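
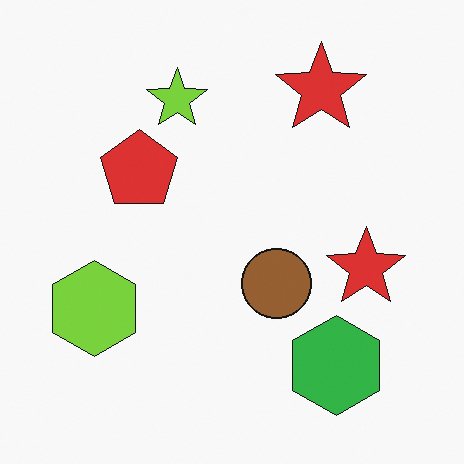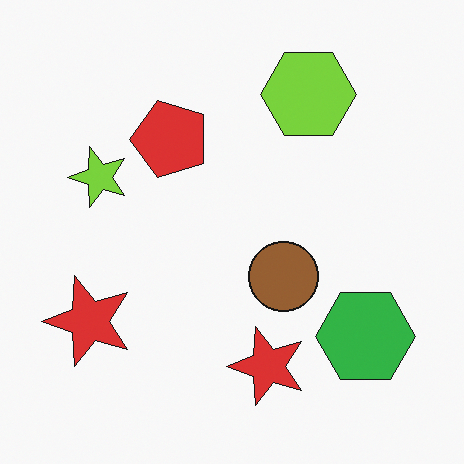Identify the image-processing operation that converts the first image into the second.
It was transposed (reflected across the top-left ↔ bottom-right diagonal).

Shapes have swapped their row and column positions — what was in the top-right is now in the bottom-left — a diagonal reflection.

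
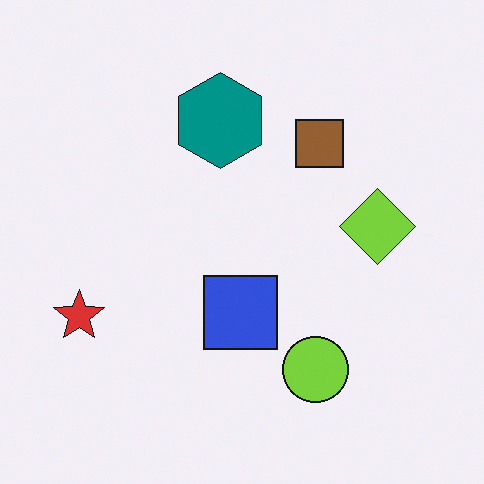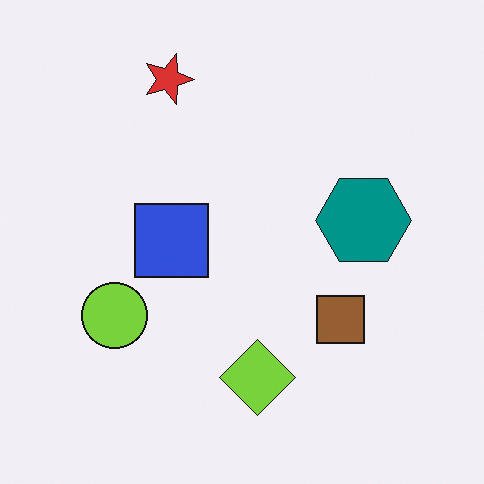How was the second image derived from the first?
The image was rotated 90° clockwise.

The red star sits in the left of the first image and the top of the second — consistent with a whole-image 90° clockwise rotation.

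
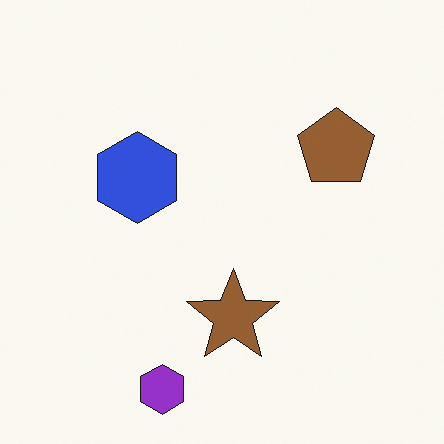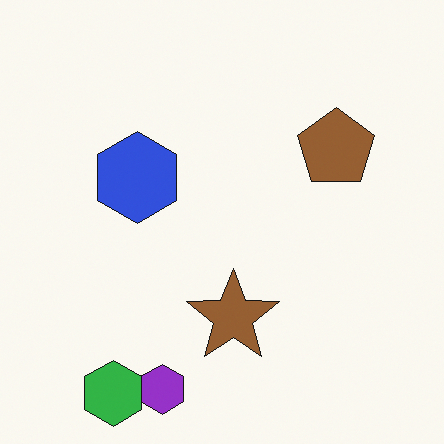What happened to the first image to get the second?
It was overlaid with an additional green hexagon.

A green hexagon appears in the second image that is absent from the first.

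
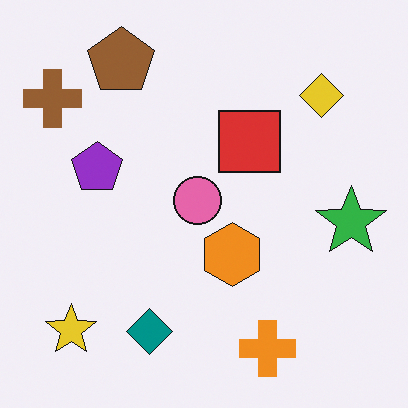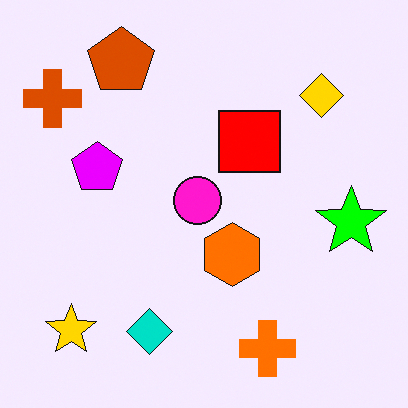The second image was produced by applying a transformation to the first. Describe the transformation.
This is the original image made much more vivid (saturation change).

All colors are more vivid — a global saturation change.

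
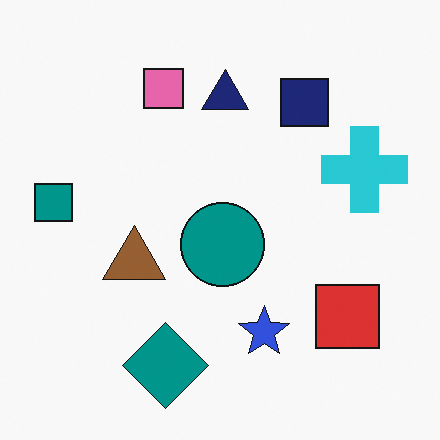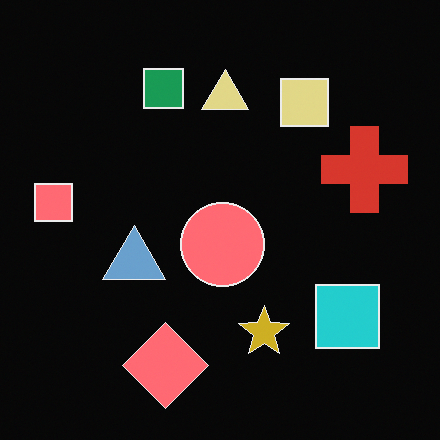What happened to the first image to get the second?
The transformation is: color-inverted (negative).

The light background has become dark and every shape's color is its complement — a photographic negative.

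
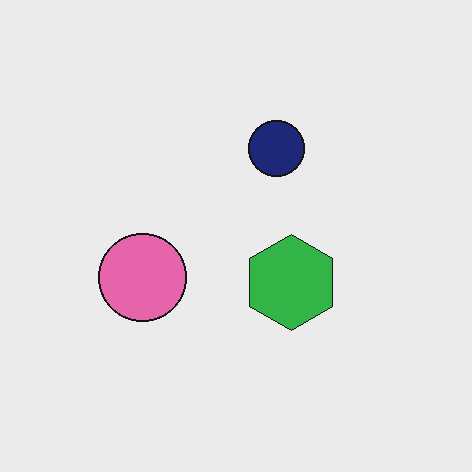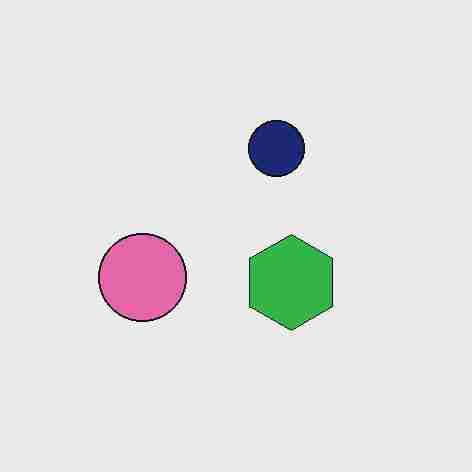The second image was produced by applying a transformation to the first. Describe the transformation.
The transformation is: heavily JPEG-compressed with obvious blocking artifacts.

Blocky 8×8 compression artifacts appear around shape edges and the flat background shows ringing — characteristic JPEG degradation.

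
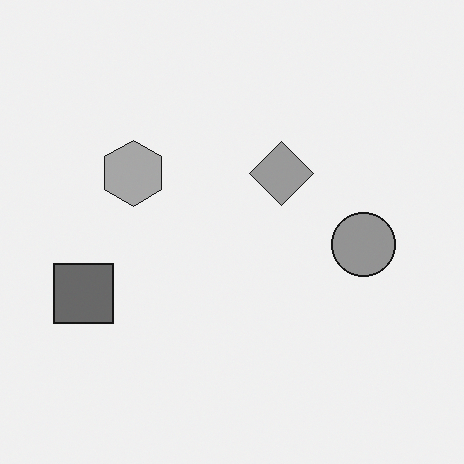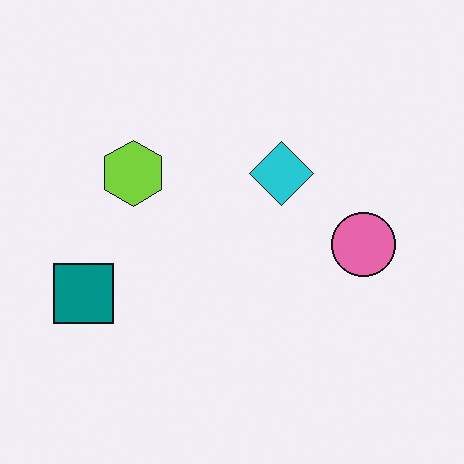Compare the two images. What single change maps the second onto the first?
The image was converted to grayscale.

All color is removed — every shape is now a shade of grey.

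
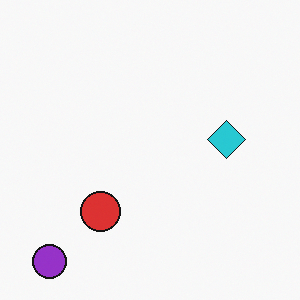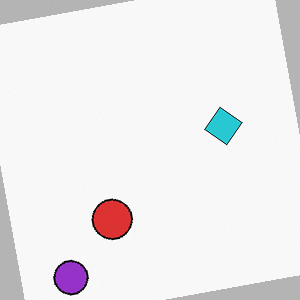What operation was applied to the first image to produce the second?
It was rotated counter-clockwise by a small amount.

Every shape is tilted by the same angle and the image corners show triangular fill wedges — a whole-image rotation by a non-right angle.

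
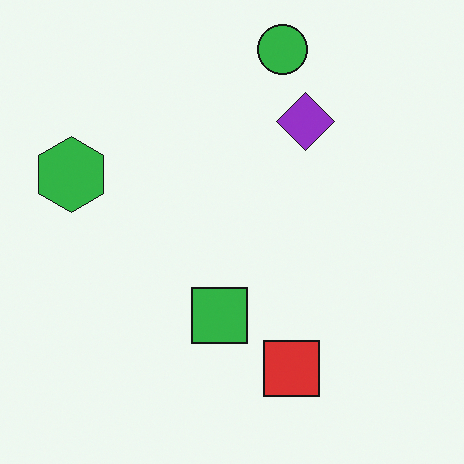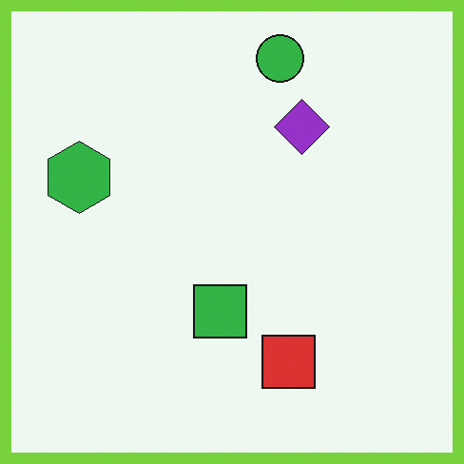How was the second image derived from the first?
The second image is the first framed with a lime border.

A solid lime frame runs around the edge of the second image, with the content slightly shrunk inside it.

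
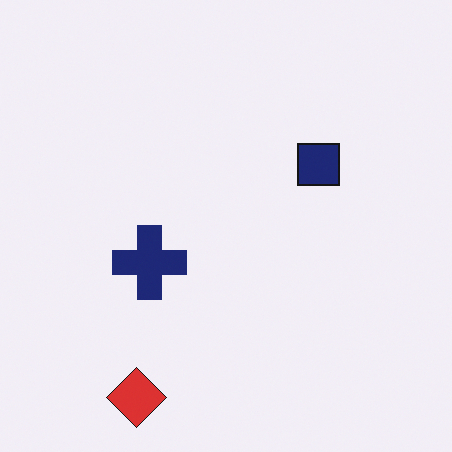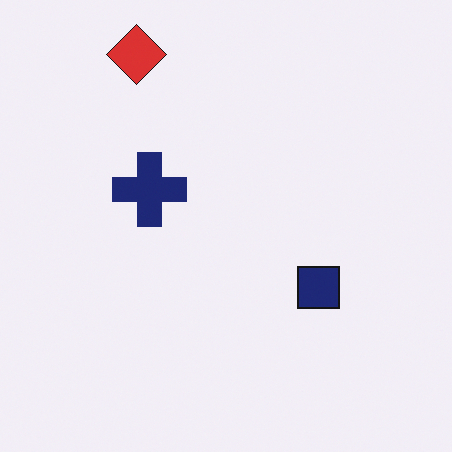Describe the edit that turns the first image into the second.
This is the original image flipped vertically (top ↔ bottom).

The red diamond is in the bottom-left of the first image and the top-left of the second — shapes on opposite sides of the horizontal midline have swapped in a mirror flip.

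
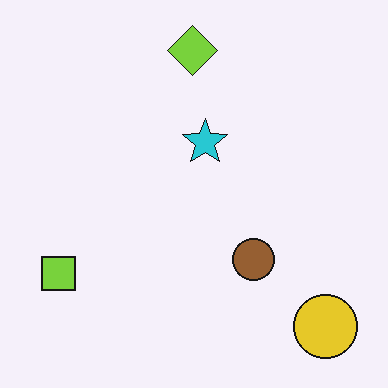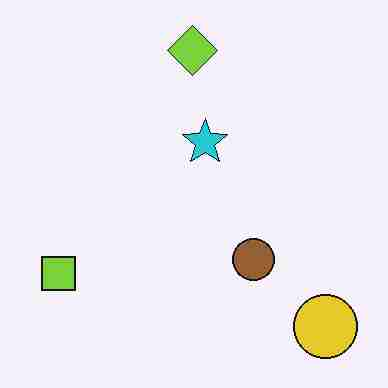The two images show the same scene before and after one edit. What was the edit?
Degraded with heavy JPEG compression.

Blocky 8×8 compression artifacts appear around shape edges and the flat background shows ringing — characteristic JPEG degradation.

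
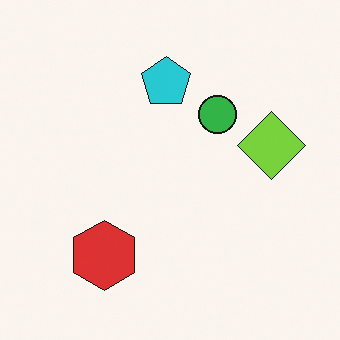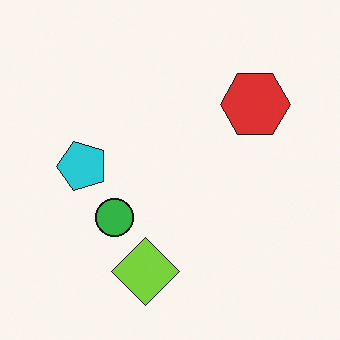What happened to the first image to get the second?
This is the original image transposed (reflected across the top-left ↔ bottom-right diagonal).

Shapes have swapped their row and column positions — what was in the top-right is now in the bottom-left — a diagonal reflection.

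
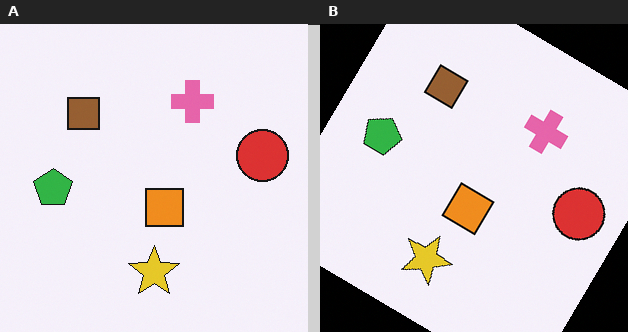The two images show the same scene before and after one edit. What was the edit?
The right (B) image is the left (A) rotated clockwise by a large amount — several tens of degrees.

Every shape is tilted by the same angle and the image corners show triangular fill wedges — a whole-image rotation by a non-right angle.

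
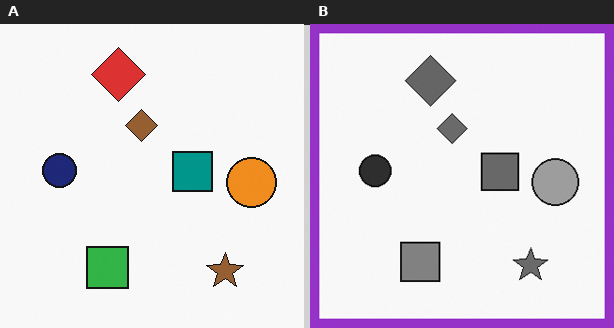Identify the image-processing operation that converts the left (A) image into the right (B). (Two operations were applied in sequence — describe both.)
The right (B) image is the left (A) converted to grayscale, then framed with a purple border.

All color is removed — every shape is now a shade of grey. A solid purple frame runs around the edge of the right (B) image, with the content slightly shrunk inside it.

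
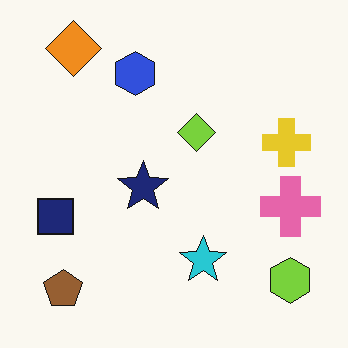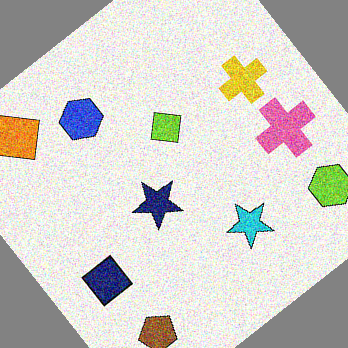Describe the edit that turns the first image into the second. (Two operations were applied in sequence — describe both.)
The transformation is: degraded with a thick layer of grain, then rotated counter-clockwise by a large amount — several tens of degrees.

Random speckle covers the whole image, including the flat background. Every shape is tilted by the same angle and the image corners show triangular fill wedges — a whole-image rotation by a non-right angle.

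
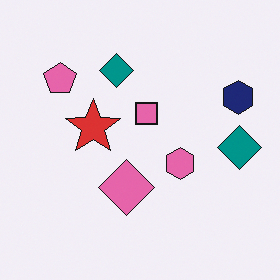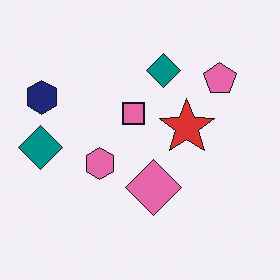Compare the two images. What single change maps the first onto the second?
Flipped horizontally (left ↔ right).

The navy hexagon is in the right of the first image and the left of the second — shapes on opposite sides of the vertical midline have swapped in a mirror flip.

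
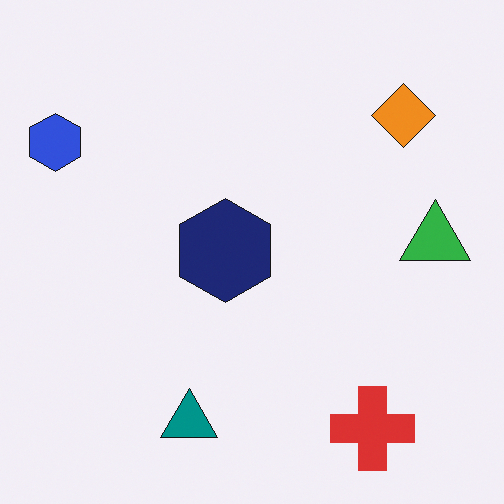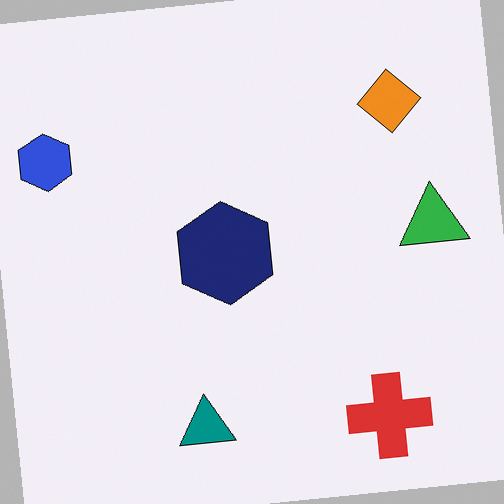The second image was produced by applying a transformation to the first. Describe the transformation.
It was rotated counter-clockwise by a small amount.

Every shape is tilted by the same angle and the image corners show triangular fill wedges — a whole-image rotation by a non-right angle.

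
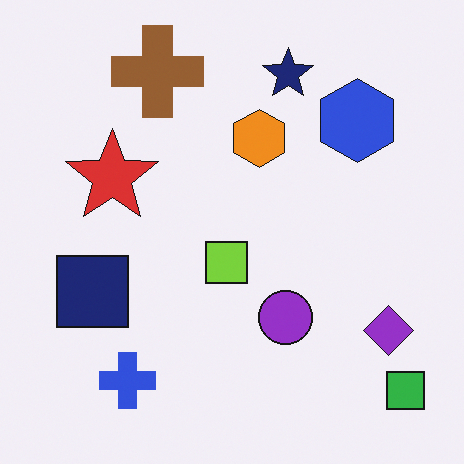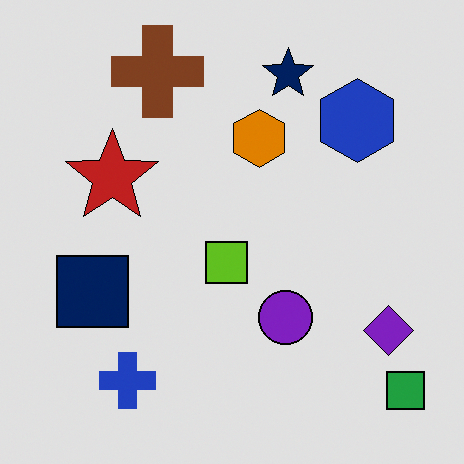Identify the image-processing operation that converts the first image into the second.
This is the original image posterized to a reduced palette.

Each flat color has snapped to a coarser quantized level — most visibly, the near-white background has dropped to a flat grey.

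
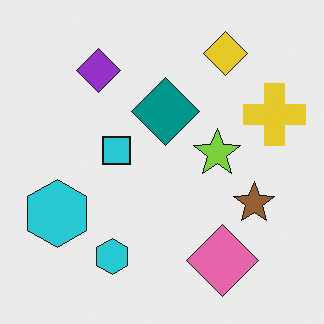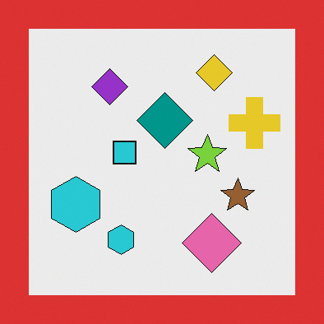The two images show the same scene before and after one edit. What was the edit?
It was framed with a red border.

A solid red frame runs around the edge of the second image, with the content slightly shrunk inside it.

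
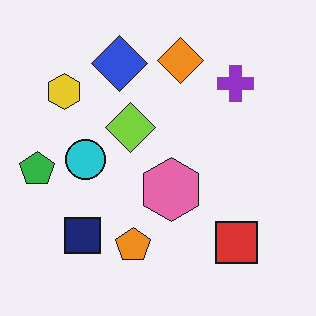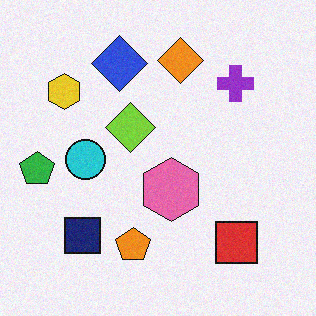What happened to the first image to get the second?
Degraded with light additive noise.

Random speckle covers the whole image, including the flat background.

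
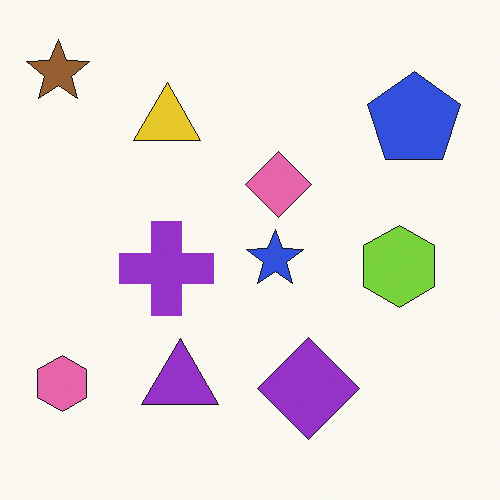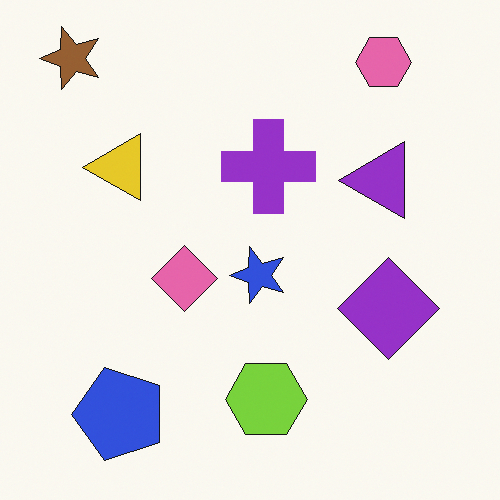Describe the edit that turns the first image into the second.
The transformation is: transposed (reflected across the top-left ↔ bottom-right diagonal).

Shapes have swapped their row and column positions — what was in the top-right is now in the bottom-left — a diagonal reflection.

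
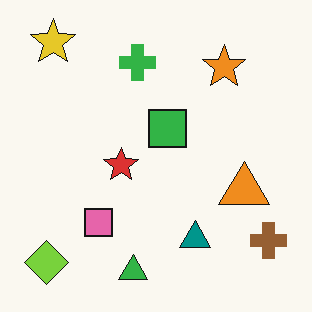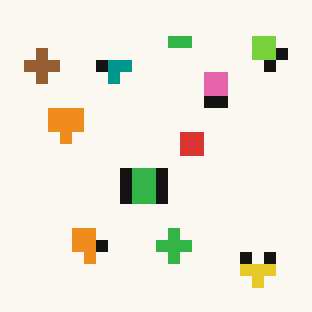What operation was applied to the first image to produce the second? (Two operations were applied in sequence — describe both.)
This is the original image rotated 180°, then coarsely pixelated.

The yellow star sits in the top-left of the first image and the bottom-right of the second — consistent with a whole-image 180° rotation. Shapes are reduced to large square blocks; fine edges and outlines are lost — a downscale-then-upscale (mosaic) effect.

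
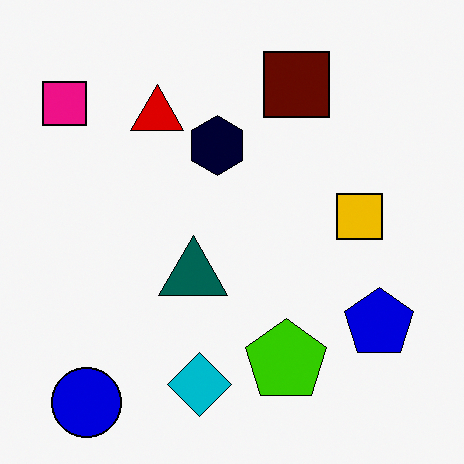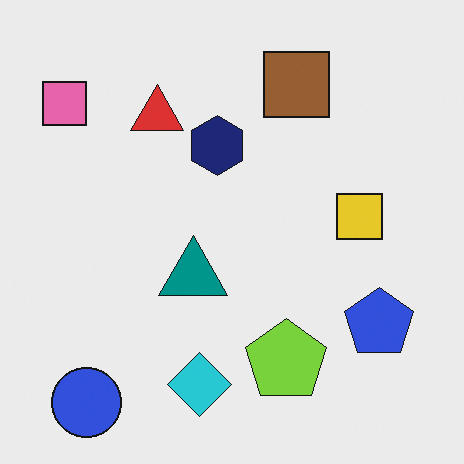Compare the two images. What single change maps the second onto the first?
This is the original image given much higher contrast.

Tones are pushed away from mid-grey across the whole image — a global contrast change.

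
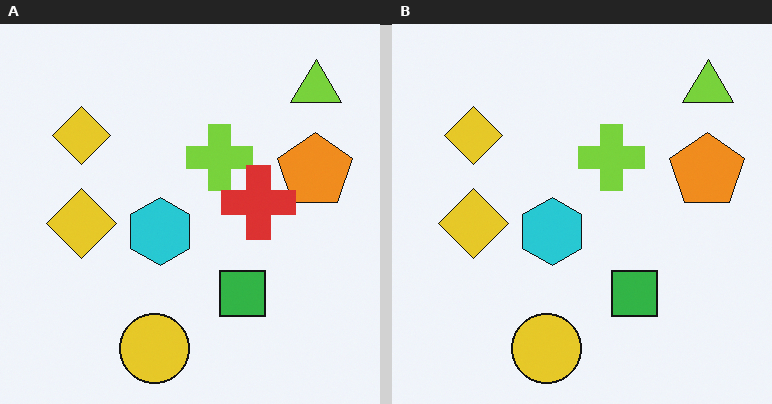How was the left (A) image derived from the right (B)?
The transformation is: overlaid with an additional red cross.

A red cross appears in the left (A) image that is absent from the right (B).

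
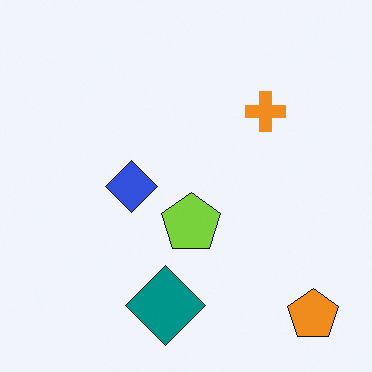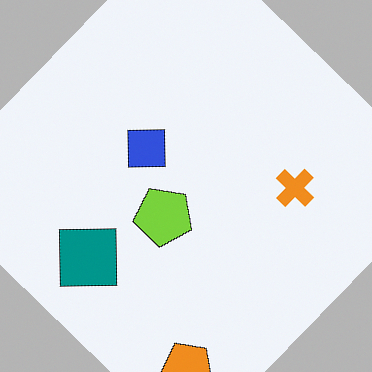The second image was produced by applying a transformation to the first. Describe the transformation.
It was rotated clockwise by a large amount — several tens of degrees.

Every shape is tilted by the same angle and the image corners show triangular fill wedges — a whole-image rotation by a non-right angle.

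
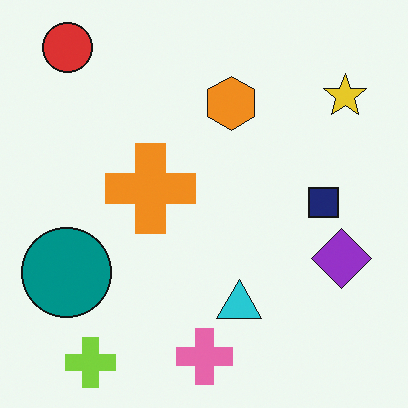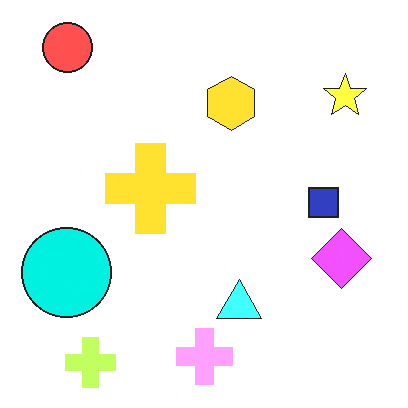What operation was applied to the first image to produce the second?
The second image is the first brightened a lot.

Every pixel — background and shapes alike — is uniformly brightened.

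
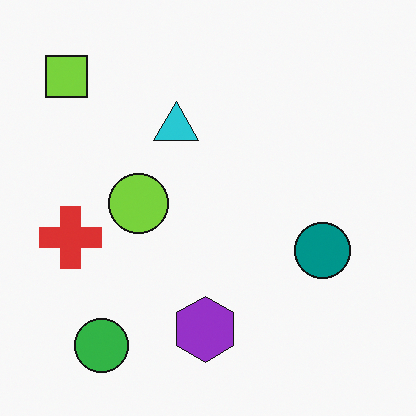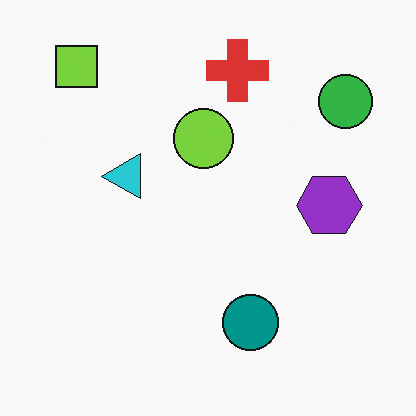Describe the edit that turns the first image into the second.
The second image is the first transposed (reflected across the top-left ↔ bottom-right diagonal).

Shapes have swapped their row and column positions — what was in the top-right is now in the bottom-left — a diagonal reflection.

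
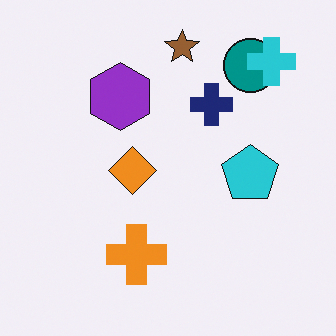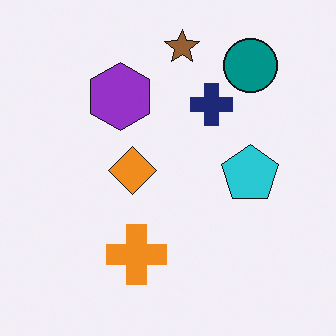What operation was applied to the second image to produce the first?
Overlaid with an additional cyan cross.

A cyan cross appears in the first image that is absent from the second.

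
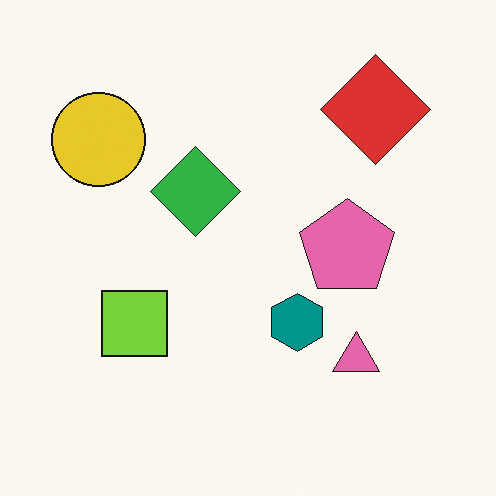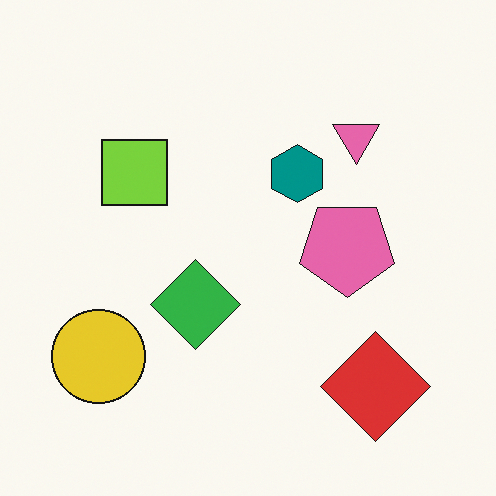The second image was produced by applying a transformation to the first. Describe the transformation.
The transformation is: flipped vertically (top ↔ bottom).

The red diamond is in the top-right of the first image and the bottom-right of the second — shapes on opposite sides of the horizontal midline have swapped in a mirror flip.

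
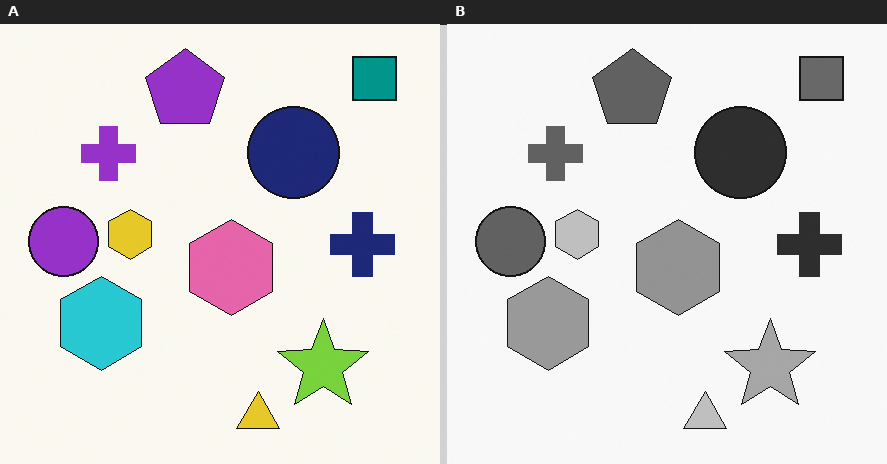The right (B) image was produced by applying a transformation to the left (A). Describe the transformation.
This is the original image converted to grayscale.

All color is removed — every shape is now a shade of grey.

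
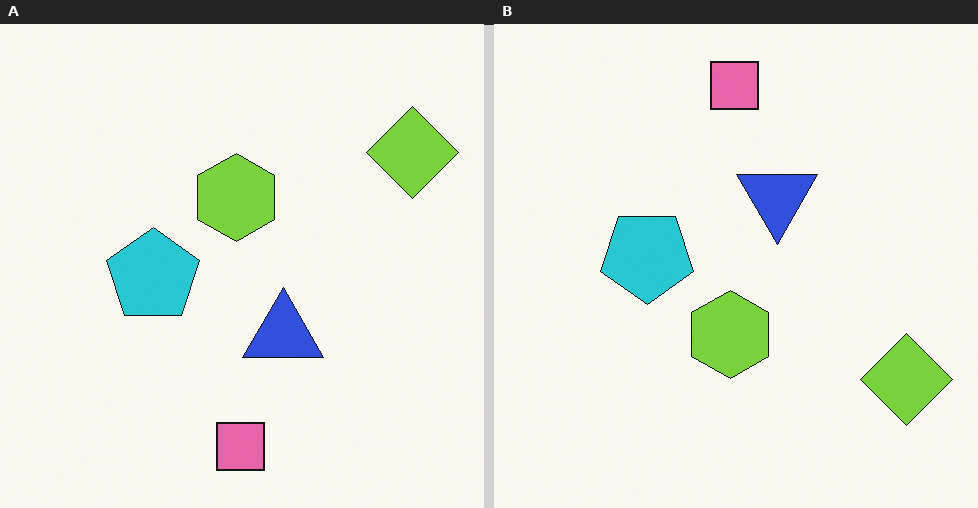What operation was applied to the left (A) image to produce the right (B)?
This is the original image flipped vertically (top ↔ bottom).

The pink square is in the bottom of the left (A) image and the top of the right (B) — shapes on opposite sides of the horizontal midline have swapped in a mirror flip.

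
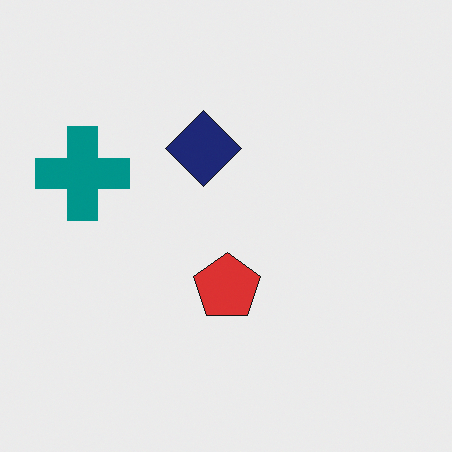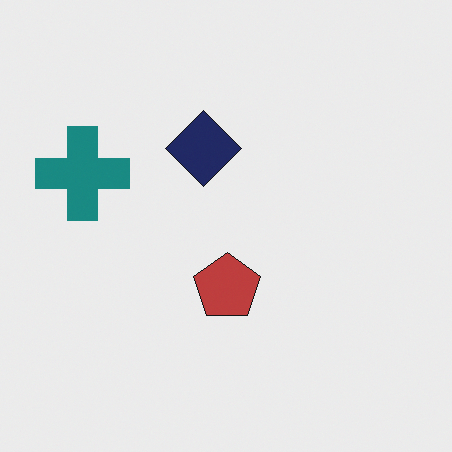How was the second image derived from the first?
The image was slightly desaturated.

All colors are more muted and greyish — a global saturation change.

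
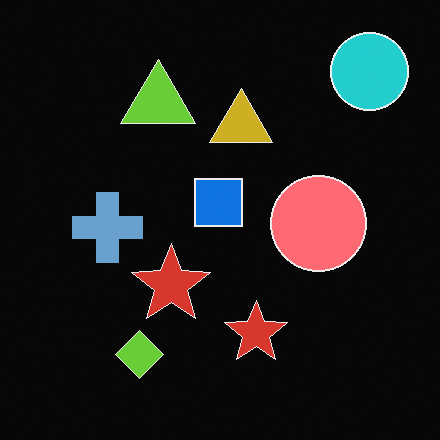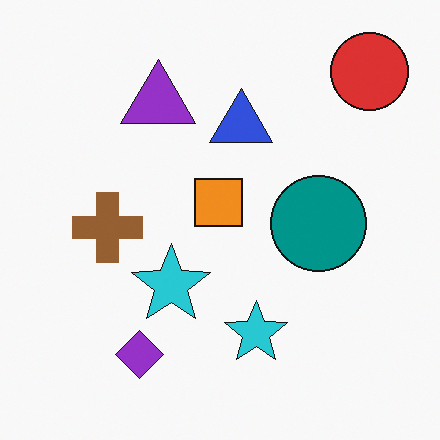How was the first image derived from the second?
Color-inverted (negative).

The light background has become dark and every shape's color is its complement — a photographic negative.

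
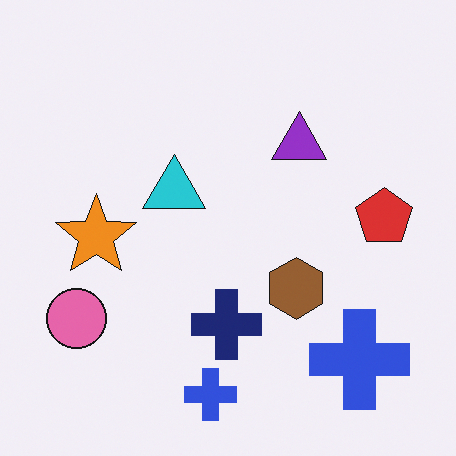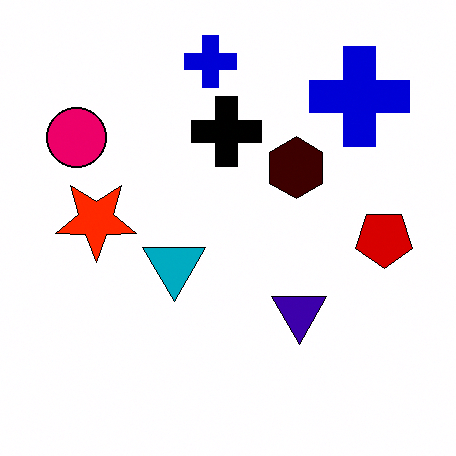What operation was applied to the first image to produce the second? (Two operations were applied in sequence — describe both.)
The transformation is: boosted in contrast, then flipped vertically (top ↔ bottom).

Tones are pushed away from mid-grey across the whole image — a global contrast change. The navy cross is in the bottom of the first image and the top of the second — shapes on opposite sides of the horizontal midline have swapped in a mirror flip.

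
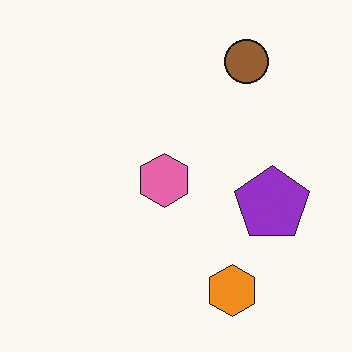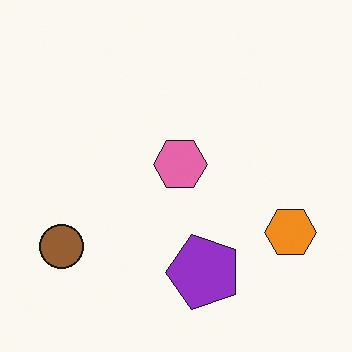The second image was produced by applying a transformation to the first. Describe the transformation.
Transposed (reflected across the top-left ↔ bottom-right diagonal).

Shapes have swapped their row and column positions — what was in the top-right is now in the bottom-left — a diagonal reflection.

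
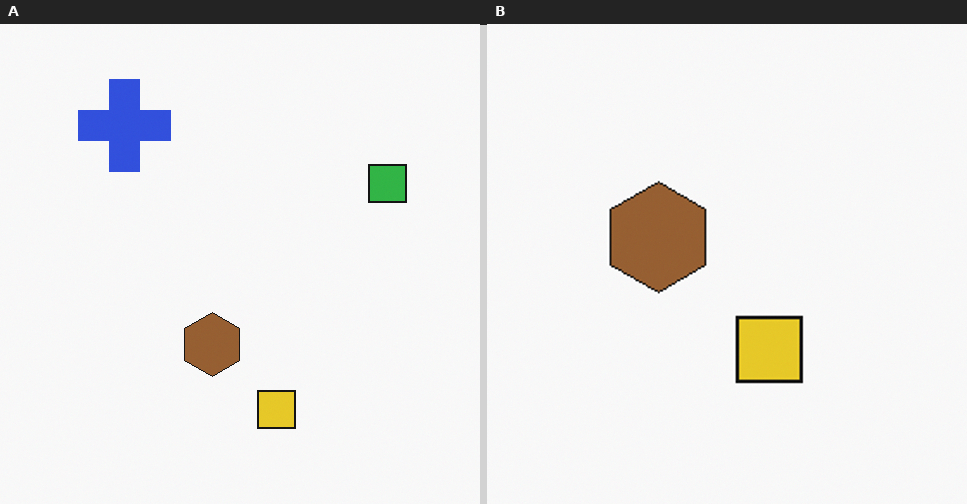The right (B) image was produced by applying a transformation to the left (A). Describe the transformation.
The right (B) image is the left (A) cropped tightly and scaled back up.

The visible shapes are larger and the field of view is narrower; shapes near the original edges may be partly or wholly outside the frame — a crop-and-rescale.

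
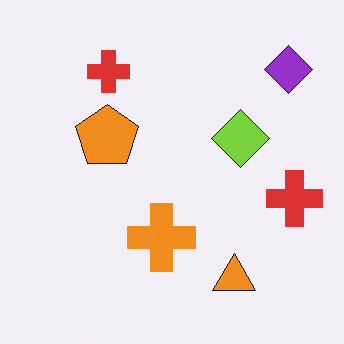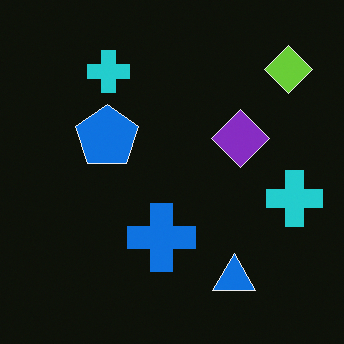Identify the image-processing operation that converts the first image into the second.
Color-inverted (negative).

The light background has become dark and every shape's color is its complement — a photographic negative.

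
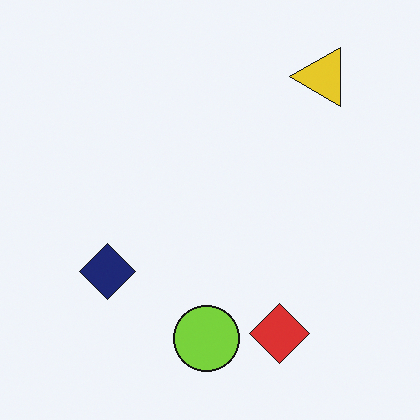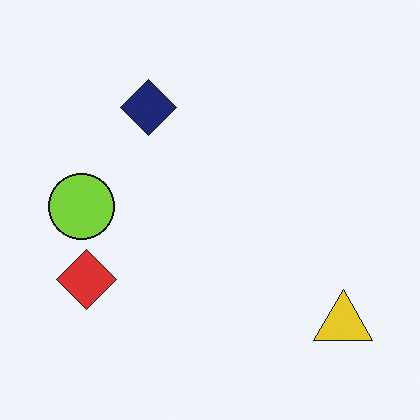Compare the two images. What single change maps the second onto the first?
This is the original image rotated 90° counter-clockwise.

The yellow triangle sits in the bottom-right of the second image and the top-right of the first — consistent with a whole-image 90° counter-clockwise rotation.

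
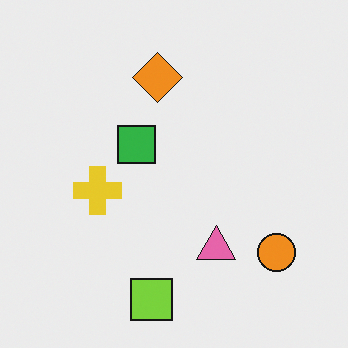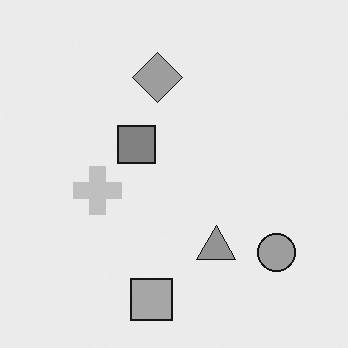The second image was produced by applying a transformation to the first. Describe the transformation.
This is the original image converted to grayscale.

All color is removed — every shape is now a shade of grey.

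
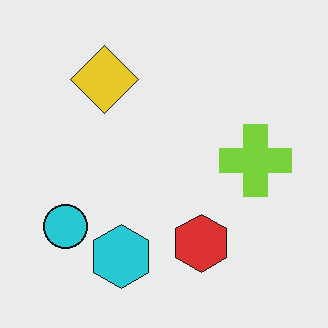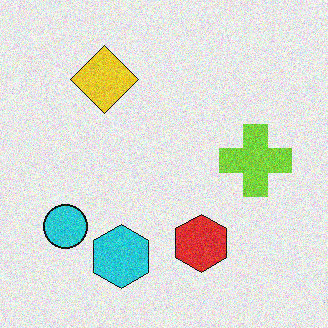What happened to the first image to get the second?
It was degraded with visible gaussian noise.

Random speckle covers the whole image, including the flat background.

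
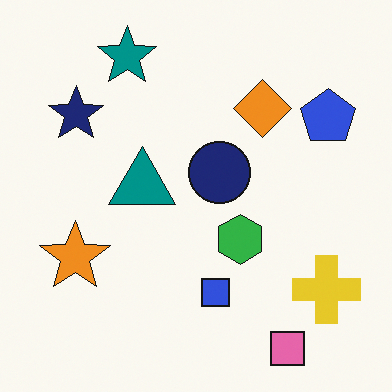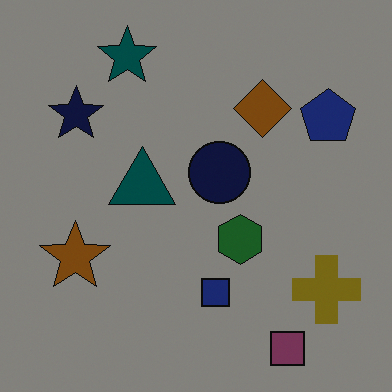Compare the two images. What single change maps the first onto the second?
The transformation is: noticeably darkened.

Every pixel — background and shapes alike — is uniformly darkened.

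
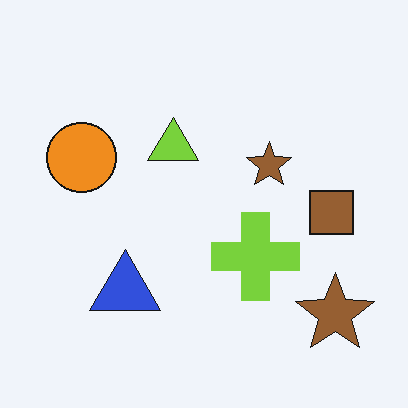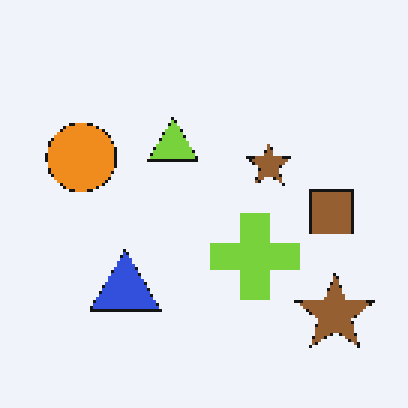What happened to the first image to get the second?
It was mildly pixelated.

Shapes are reduced to large square blocks; fine edges and outlines are lost — a downscale-then-upscale (mosaic) effect.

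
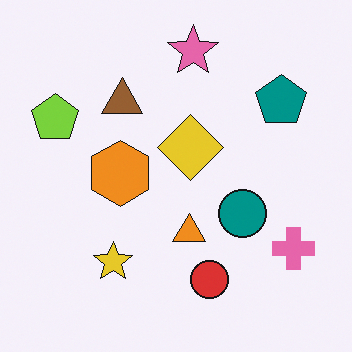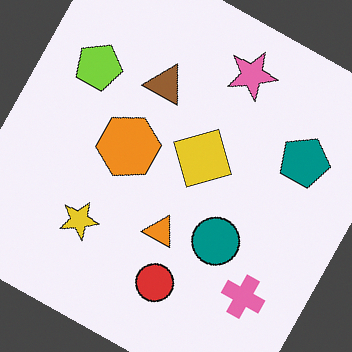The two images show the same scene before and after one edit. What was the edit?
The transformation is: rotated clockwise by a clearly visible amount.

Every shape is tilted by the same angle and the image corners show triangular fill wedges — a whole-image rotation by a non-right angle.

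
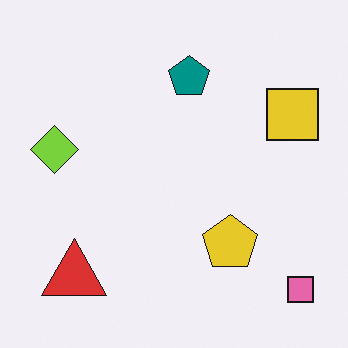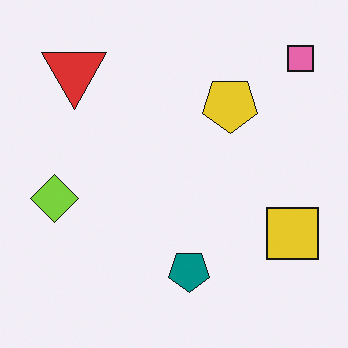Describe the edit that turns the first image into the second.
Flipped vertically (top ↔ bottom).

The pink square is in the bottom-right of the first image and the top-right of the second — shapes on opposite sides of the horizontal midline have swapped in a mirror flip.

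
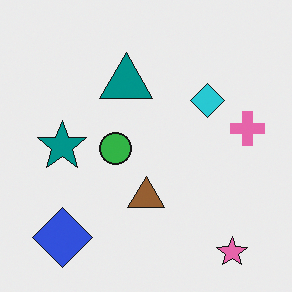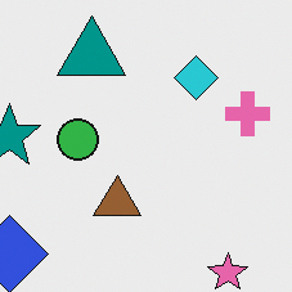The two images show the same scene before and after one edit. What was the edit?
It was cropped slightly and scaled back up.

The visible shapes are larger and the field of view is narrower; shapes near the original edges may be partly or wholly outside the frame — a crop-and-rescale.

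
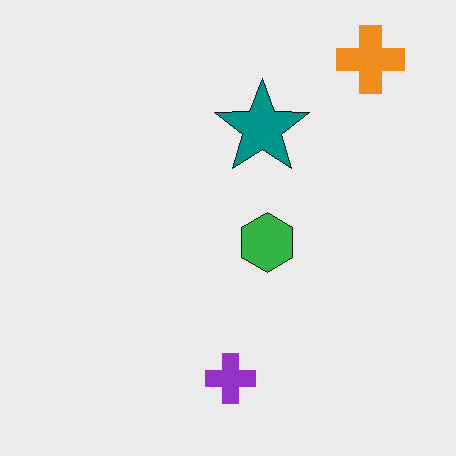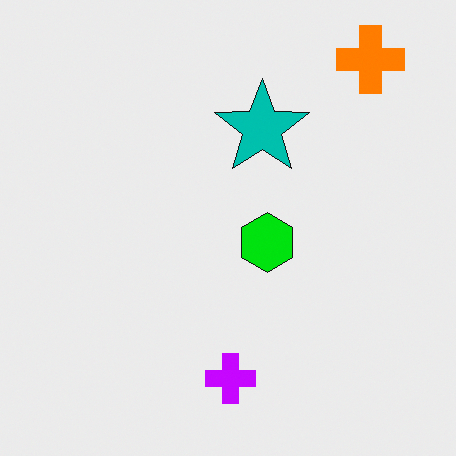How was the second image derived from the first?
The second image is the first heavily oversaturated.

All colors are more vivid — a global saturation change.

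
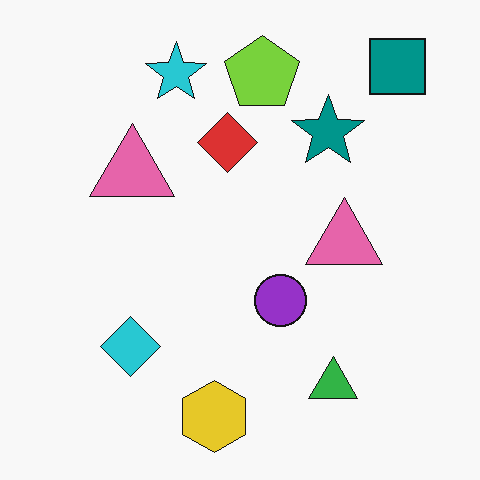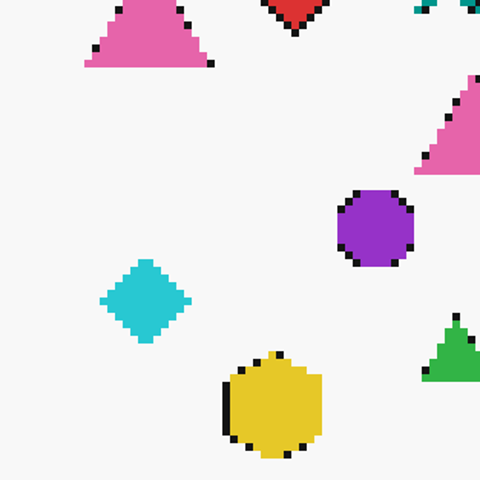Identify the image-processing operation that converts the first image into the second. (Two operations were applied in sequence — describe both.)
It was mildly pixelated, then cropped to a modestly smaller region and rescaled.

Shapes are reduced to large square blocks; fine edges and outlines are lost — a downscale-then-upscale (mosaic) effect. The visible shapes are larger and the field of view is narrower; shapes near the original edges may be partly or wholly outside the frame — a crop-and-rescale.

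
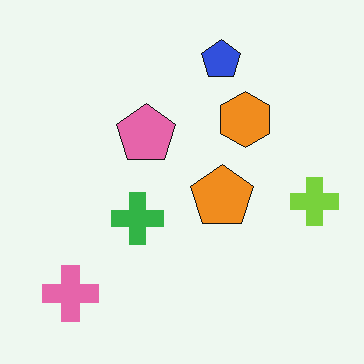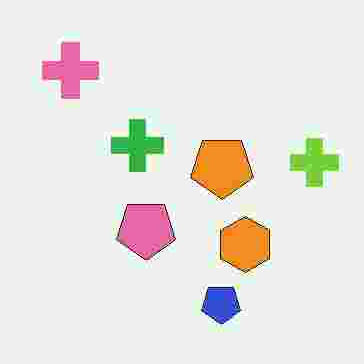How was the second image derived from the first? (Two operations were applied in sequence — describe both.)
This is the original image heavily JPEG-compressed with obvious blocking artifacts, then flipped vertically (top ↔ bottom).

Blocky 8×8 compression artifacts appear around shape edges and the flat background shows ringing — characteristic JPEG degradation. The blue pentagon is in the top of the first image and the bottom of the second — shapes on opposite sides of the horizontal midline have swapped in a mirror flip.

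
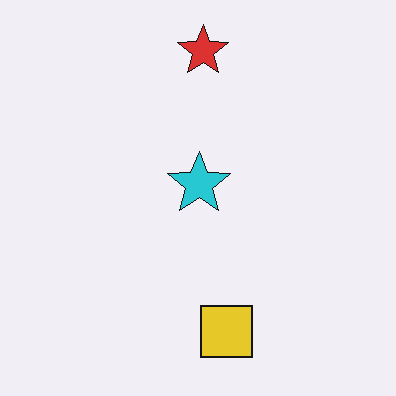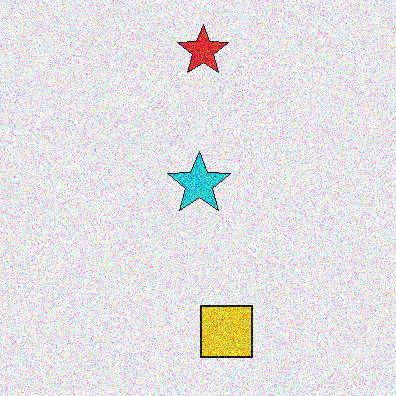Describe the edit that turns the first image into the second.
Degraded with a thick layer of grain.

Random speckle covers the whole image, including the flat background.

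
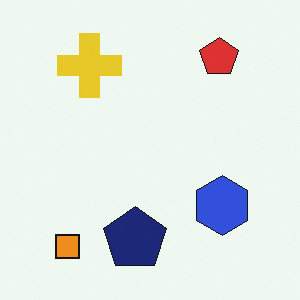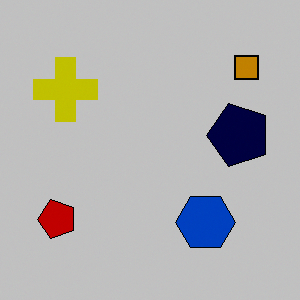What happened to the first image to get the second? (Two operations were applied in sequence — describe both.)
This is the original image heavily posterized to just a handful of flat colors, then transposed (reflected across the top-left ↔ bottom-right diagonal).

Each flat color has snapped to a coarser quantized level — most visibly, the near-white background has dropped to a flat grey. Shapes have swapped their row and column positions — what was in the top-right is now in the bottom-left — a diagonal reflection.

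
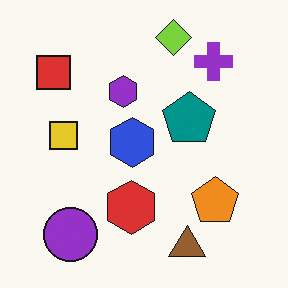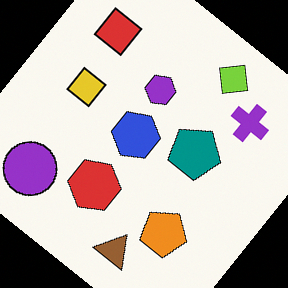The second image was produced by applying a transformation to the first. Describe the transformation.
The image was rotated clockwise by a large amount — several tens of degrees.

Every shape is tilted by the same angle and the image corners show triangular fill wedges — a whole-image rotation by a non-right angle.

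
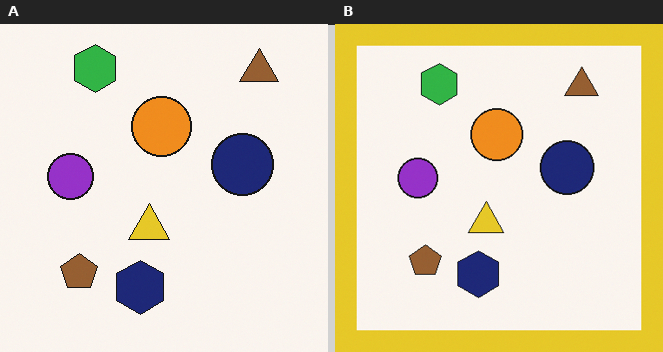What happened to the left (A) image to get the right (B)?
The transformation is: framed with a yellow border.

A solid yellow frame runs around the edge of the right (B) image, with the content slightly shrunk inside it.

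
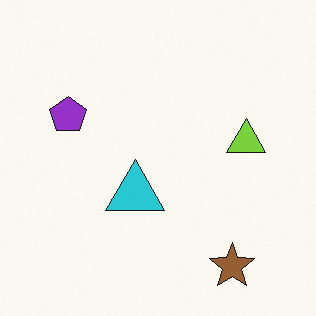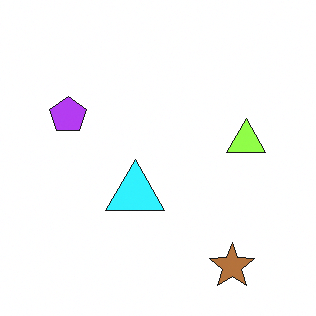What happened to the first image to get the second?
This is the original image brightened a little.

Every pixel — background and shapes alike — is uniformly brightened.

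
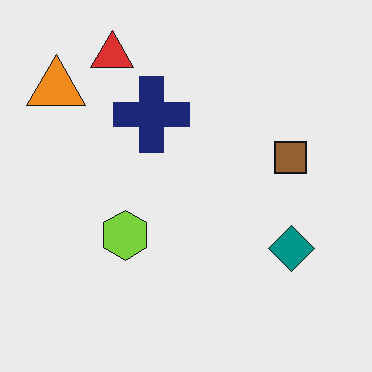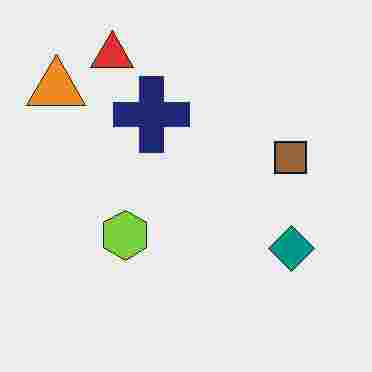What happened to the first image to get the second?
The transformation is: heavily JPEG-compressed with obvious blocking artifacts.

Blocky 8×8 compression artifacts appear around shape edges and the flat background shows ringing — characteristic JPEG degradation.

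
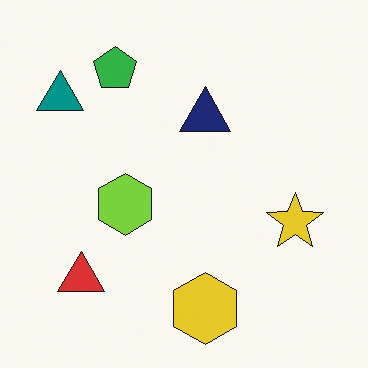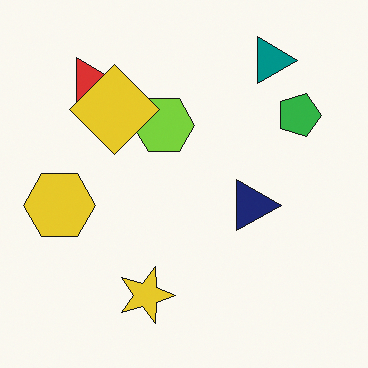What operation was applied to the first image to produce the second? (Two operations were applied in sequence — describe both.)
This is the original image rotated 90° clockwise, then overlaid with an additional yellow diamond.

The teal triangle sits in the top-left of the first image and the top-right of the second — consistent with a whole-image 90° clockwise rotation. A yellow diamond appears in the second image that is absent from the first.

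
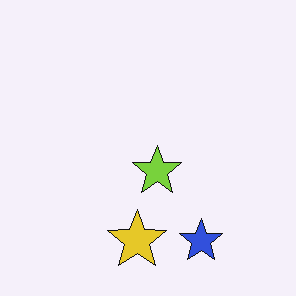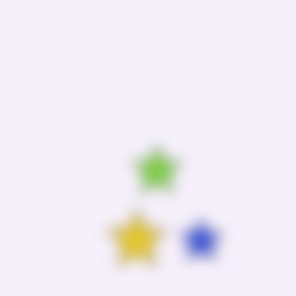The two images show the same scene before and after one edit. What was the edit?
The image was strongly gaussian-blurred.

Shape edges and outlines are uniformly softened across the whole image.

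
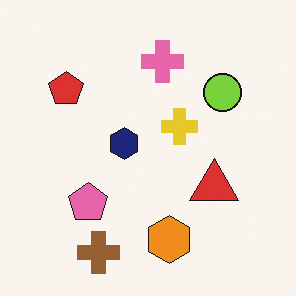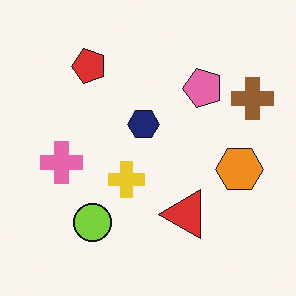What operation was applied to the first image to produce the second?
Transposed (reflected across the top-left ↔ bottom-right diagonal).

Shapes have swapped their row and column positions — what was in the top-right is now in the bottom-left — a diagonal reflection.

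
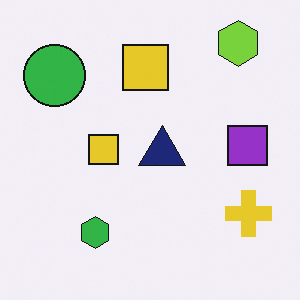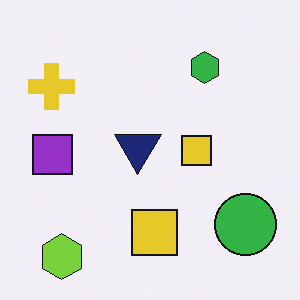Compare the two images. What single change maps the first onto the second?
The transformation is: rotated 180°.

The lime hexagon sits in the top-right of the first image and the bottom-left of the second — consistent with a whole-image 180° rotation.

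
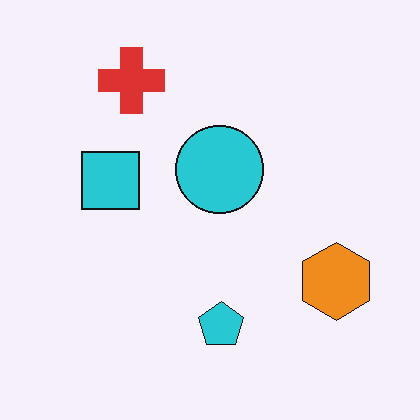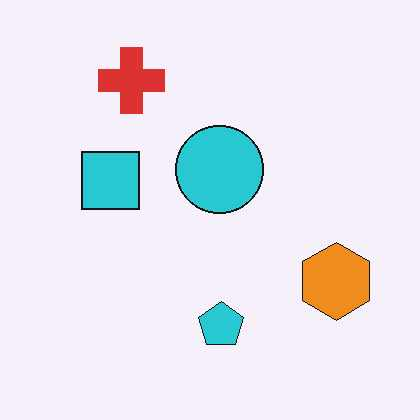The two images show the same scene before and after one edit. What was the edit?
The image was JPEG-compressed with visible artifacts.

Blocky 8×8 compression artifacts appear around shape edges and the flat background shows ringing — characteristic JPEG degradation.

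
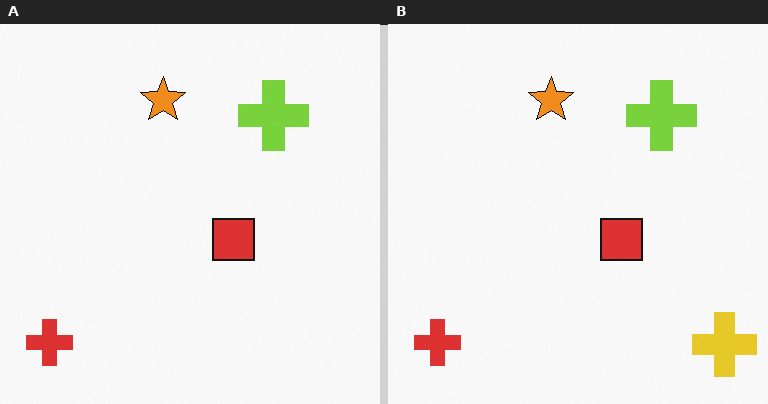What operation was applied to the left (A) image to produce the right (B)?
It was overlaid with an additional yellow cross.

A yellow cross appears in the right (B) image that is absent from the left (A).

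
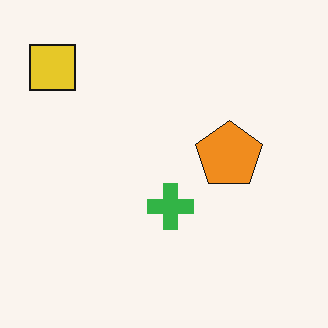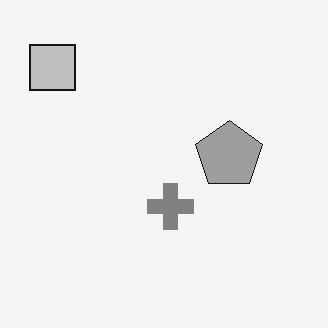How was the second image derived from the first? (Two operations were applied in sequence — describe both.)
This is the original image converted to grayscale, then JPEG-compressed with visible artifacts.

All color is removed — every shape is now a shade of grey. Blocky 8×8 compression artifacts appear around shape edges and the flat background shows ringing — characteristic JPEG degradation.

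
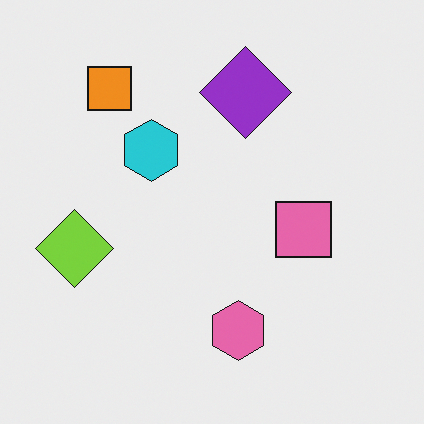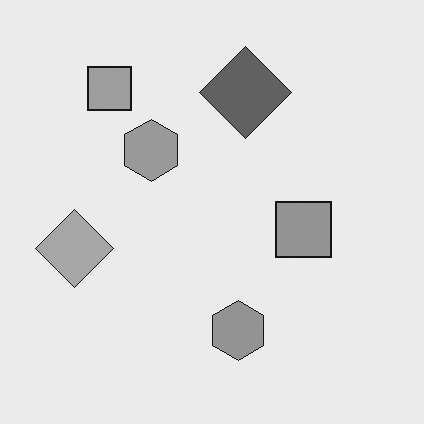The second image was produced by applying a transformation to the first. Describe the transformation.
Converted to grayscale.

All color is removed — every shape is now a shade of grey.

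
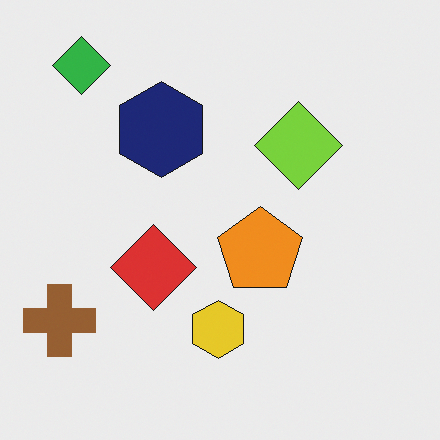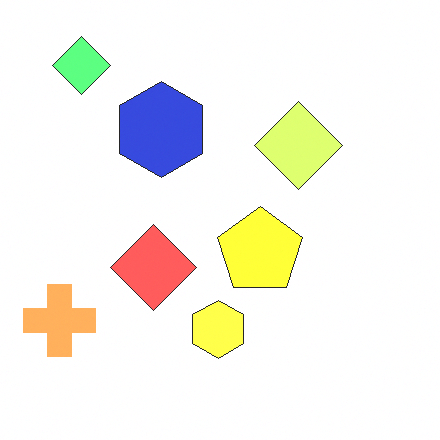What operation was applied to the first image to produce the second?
The image was brightened a lot.

Every pixel — background and shapes alike — is uniformly brightened.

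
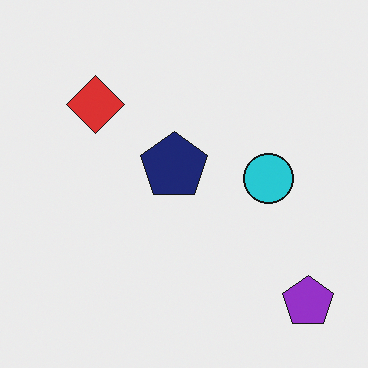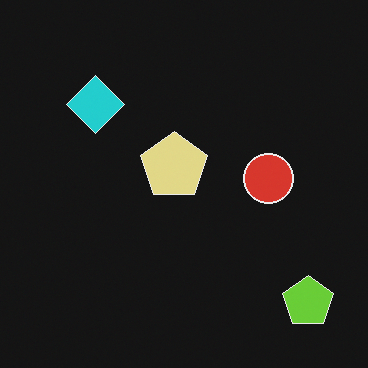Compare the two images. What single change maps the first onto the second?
The transformation is: color-inverted (negative).

The light background has become dark and every shape's color is its complement — a photographic negative.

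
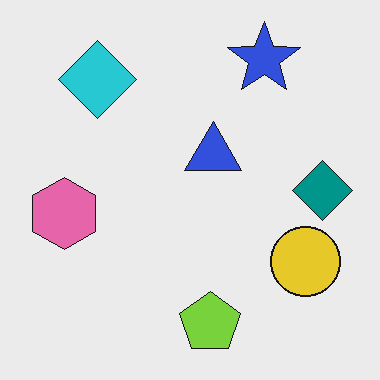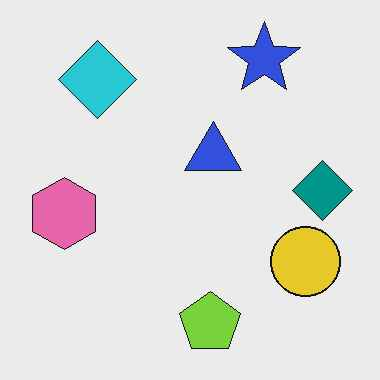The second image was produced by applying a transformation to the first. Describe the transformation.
The image was JPEG-compressed with visible artifacts.

Blocky 8×8 compression artifacts appear around shape edges and the flat background shows ringing — characteristic JPEG degradation.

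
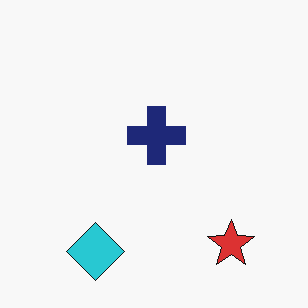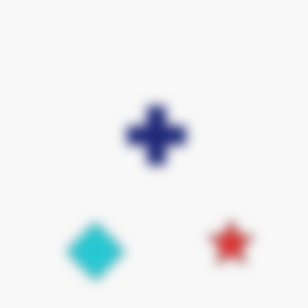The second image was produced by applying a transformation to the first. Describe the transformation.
Strongly gaussian-blurred.

Shape edges and outlines are uniformly softened across the whole image.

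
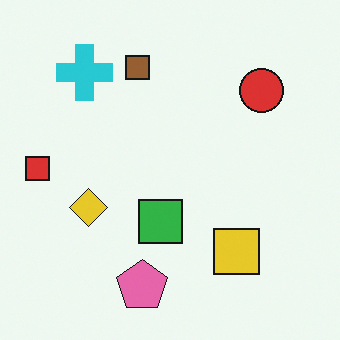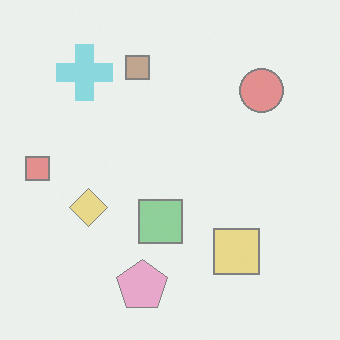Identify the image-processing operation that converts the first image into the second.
The second image is the first given much lower contrast.

Tones are pushed toward mid-grey across the whole image — a global contrast change.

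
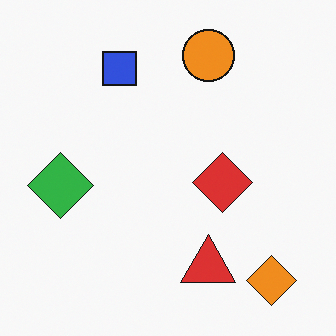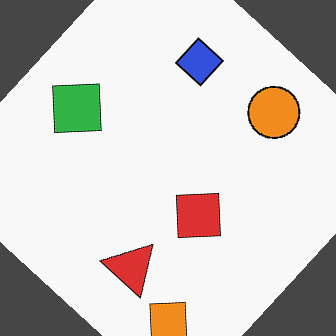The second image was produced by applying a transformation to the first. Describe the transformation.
Rotated clockwise by a large amount — several tens of degrees.

Every shape is tilted by the same angle and the image corners show triangular fill wedges — a whole-image rotation by a non-right angle.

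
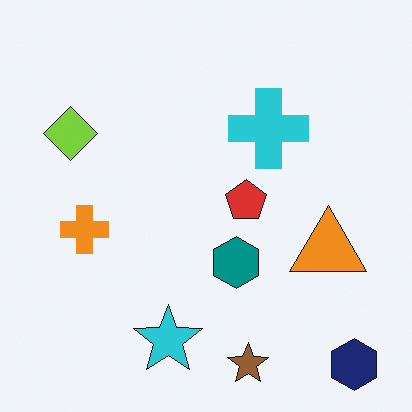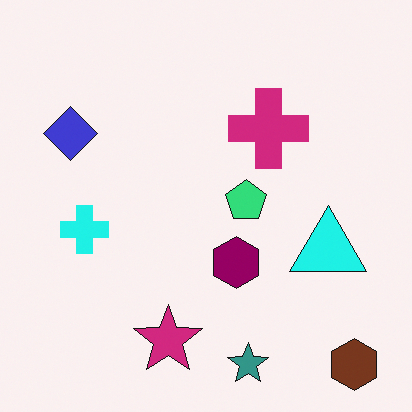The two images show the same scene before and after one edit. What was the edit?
The image was hue-shifted noticeably.

Every shape's color has rotated by the same amount around the hue wheel — a uniform hue shift.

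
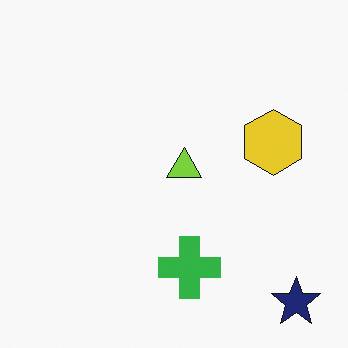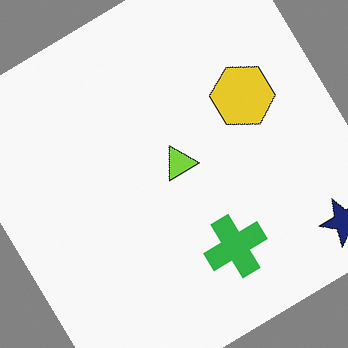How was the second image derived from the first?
It was rotated counter-clockwise by a large amount — several tens of degrees.

Every shape is tilted by the same angle and the image corners show triangular fill wedges — a whole-image rotation by a non-right angle.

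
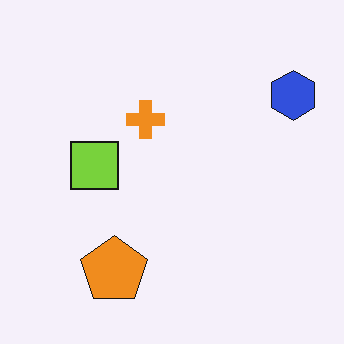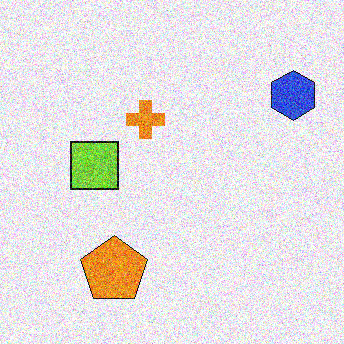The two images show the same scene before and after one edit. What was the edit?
The image was degraded with a thick layer of grain.

Random speckle covers the whole image, including the flat background.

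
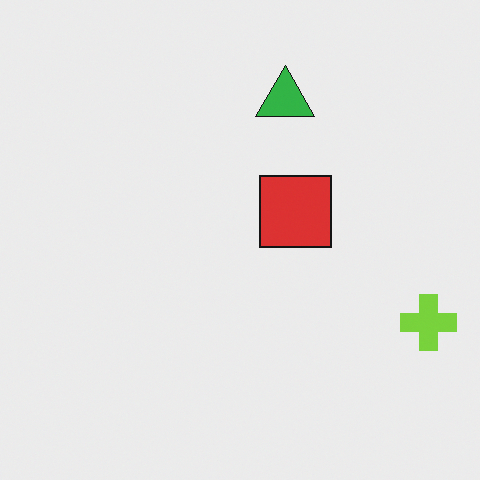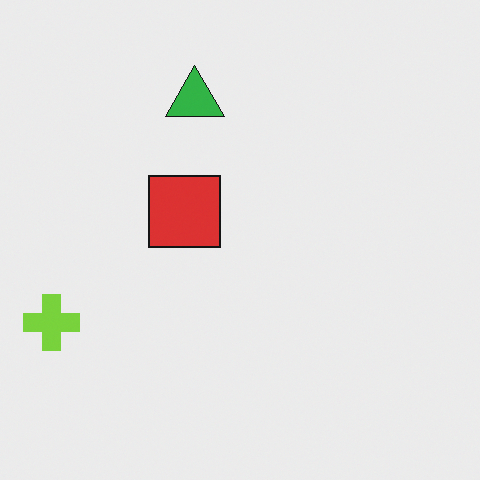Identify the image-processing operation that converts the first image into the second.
The transformation is: flipped horizontally (left ↔ right).

The lime cross is in the bottom-right of the first image and the bottom-left of the second — shapes on opposite sides of the vertical midline have swapped in a mirror flip.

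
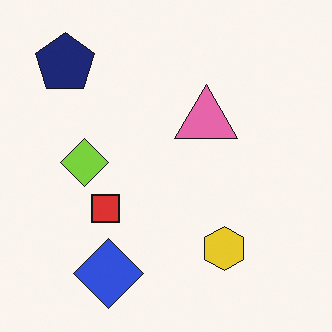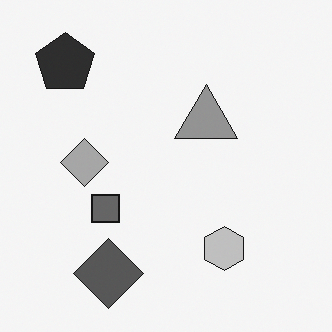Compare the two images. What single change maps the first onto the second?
The image was converted to grayscale.

All color is removed — every shape is now a shade of grey.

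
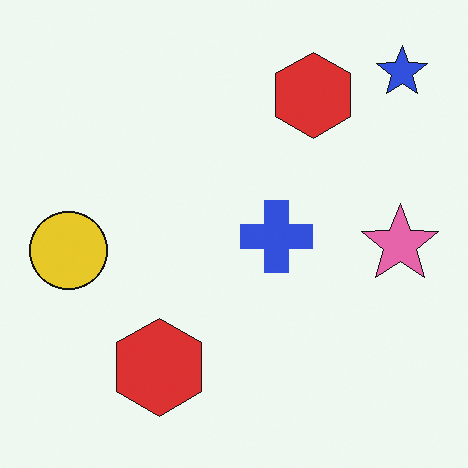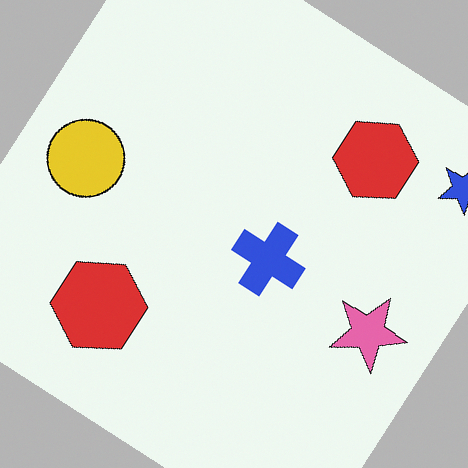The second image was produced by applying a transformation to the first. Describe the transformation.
The image was rotated clockwise by a large amount — several tens of degrees.

Every shape is tilted by the same angle and the image corners show triangular fill wedges — a whole-image rotation by a non-right angle.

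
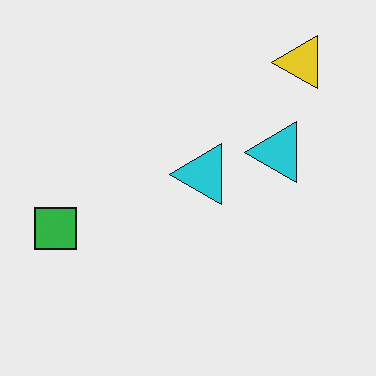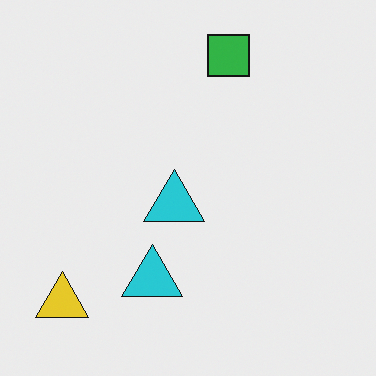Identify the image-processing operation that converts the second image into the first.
It was transposed (reflected across the top-left ↔ bottom-right diagonal).

Shapes have swapped their row and column positions — what was in the top-right is now in the bottom-left — a diagonal reflection.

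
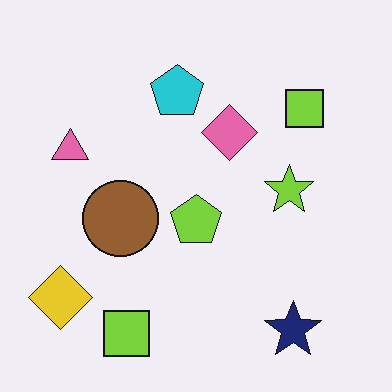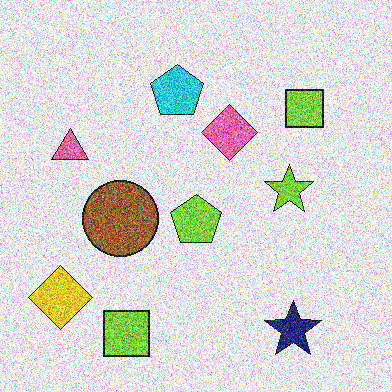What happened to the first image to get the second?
This is the original image degraded with heavy additive noise.

Random speckle covers the whole image, including the flat background.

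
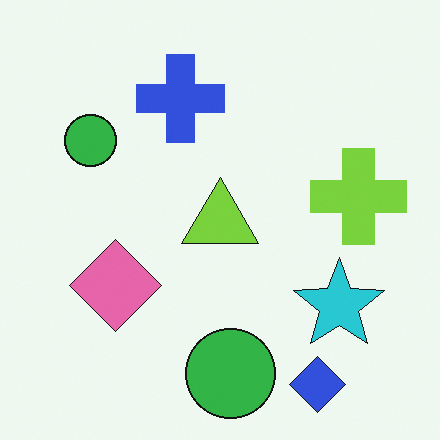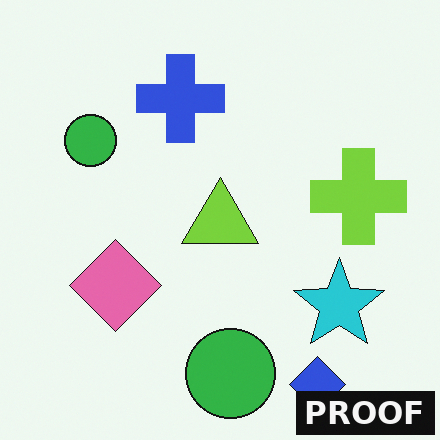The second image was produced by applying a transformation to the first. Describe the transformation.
It was watermarked with the text "PROOF" in the lower-right corner.

A dark label reading "PROOF" appears in the lower-right corner.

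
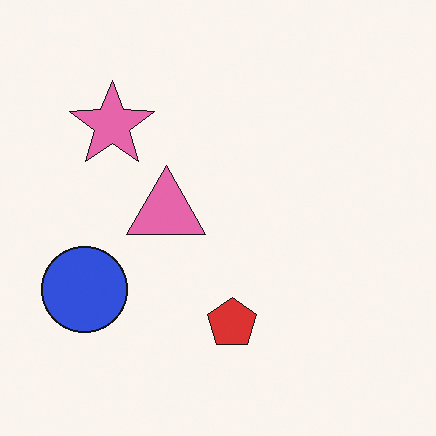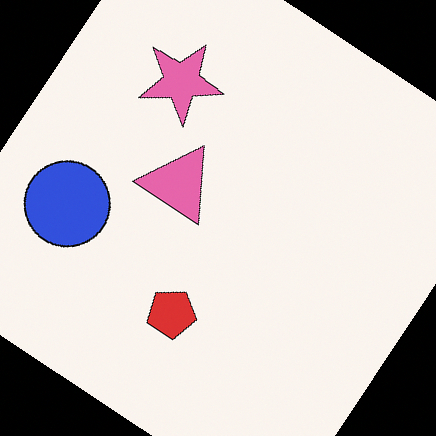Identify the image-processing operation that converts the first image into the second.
Rotated clockwise by a large amount — several tens of degrees.

Every shape is tilted by the same angle and the image corners show triangular fill wedges — a whole-image rotation by a non-right angle.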